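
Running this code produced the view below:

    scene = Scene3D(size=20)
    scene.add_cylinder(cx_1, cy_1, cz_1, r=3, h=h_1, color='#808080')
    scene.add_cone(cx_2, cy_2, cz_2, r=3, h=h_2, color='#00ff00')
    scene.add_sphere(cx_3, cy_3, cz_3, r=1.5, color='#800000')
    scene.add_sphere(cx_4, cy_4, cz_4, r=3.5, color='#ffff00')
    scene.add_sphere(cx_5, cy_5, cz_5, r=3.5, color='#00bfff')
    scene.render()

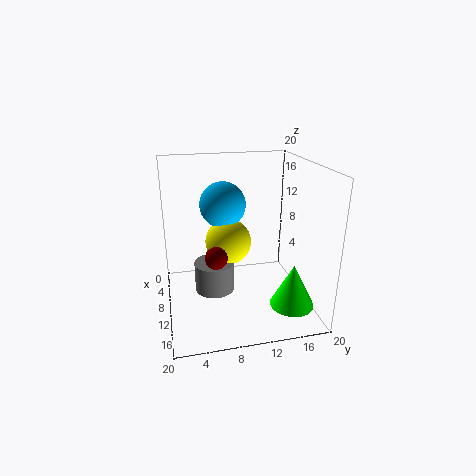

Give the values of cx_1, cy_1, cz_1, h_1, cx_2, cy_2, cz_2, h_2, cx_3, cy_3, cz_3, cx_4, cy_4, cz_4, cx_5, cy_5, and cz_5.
cx_1 = 7
cy_1 = 7
cz_1 = 0.5
h_1 = 4.5
cx_2 = 15
cy_2 = 16.5
cz_2 = 1.5
h_2 = 6
cx_3 = 12.5
cy_3 = 6.5
cz_3 = 8.5
cx_4 = 5.5
cy_4 = 9.5
cz_4 = 7.5
cx_5 = 4
cy_5 = 9
cz_5 = 13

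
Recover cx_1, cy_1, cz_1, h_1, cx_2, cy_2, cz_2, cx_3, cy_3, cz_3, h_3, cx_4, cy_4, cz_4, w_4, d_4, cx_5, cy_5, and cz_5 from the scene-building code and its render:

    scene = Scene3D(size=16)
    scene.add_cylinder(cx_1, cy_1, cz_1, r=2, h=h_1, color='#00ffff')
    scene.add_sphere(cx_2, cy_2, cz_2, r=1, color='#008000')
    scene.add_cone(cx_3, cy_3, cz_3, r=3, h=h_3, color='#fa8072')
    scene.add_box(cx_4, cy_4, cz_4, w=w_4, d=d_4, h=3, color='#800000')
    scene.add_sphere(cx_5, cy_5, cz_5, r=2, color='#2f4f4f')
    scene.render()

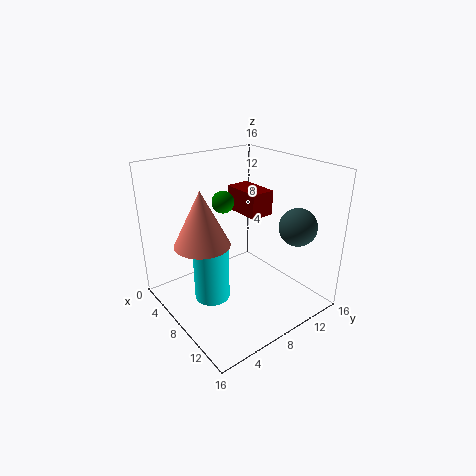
cx_1 = 7
cy_1 = 5
cz_1 = 1
h_1 = 7
cx_2 = 11
cy_2 = 4
cz_2 = 14
cx_3 = 7
cy_3 = 4
cz_3 = 8
h_3 = 6
cx_4 = 2
cy_4 = 11
cz_4 = 9
w_4 = 5
d_4 = 3
cx_5 = 13
cy_5 = 12
cz_5 = 10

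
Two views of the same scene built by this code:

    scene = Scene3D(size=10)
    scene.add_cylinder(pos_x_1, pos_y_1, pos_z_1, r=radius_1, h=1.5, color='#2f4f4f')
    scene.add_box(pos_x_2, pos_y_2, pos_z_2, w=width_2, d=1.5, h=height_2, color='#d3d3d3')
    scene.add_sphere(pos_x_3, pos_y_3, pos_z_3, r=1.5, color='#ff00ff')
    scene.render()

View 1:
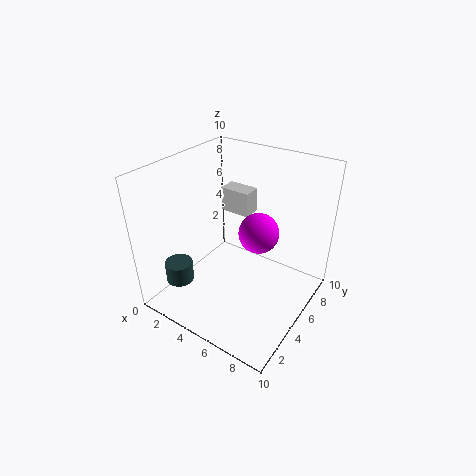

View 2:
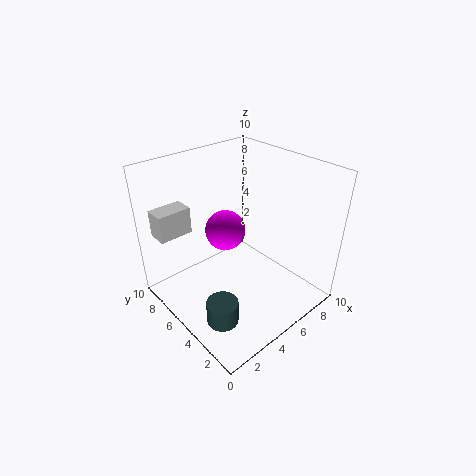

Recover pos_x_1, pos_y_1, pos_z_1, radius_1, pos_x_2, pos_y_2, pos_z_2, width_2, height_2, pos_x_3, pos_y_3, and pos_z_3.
pos_x_1 = 1.5, pos_y_1 = 2.5, pos_z_1 = 1.5, radius_1 = 1, pos_x_2 = 1, pos_y_2 = 8.5, pos_z_2 = 4.5, width_2 = 2.5, height_2 = 2, pos_x_3 = 5.5, pos_y_3 = 7, pos_z_3 = 4.5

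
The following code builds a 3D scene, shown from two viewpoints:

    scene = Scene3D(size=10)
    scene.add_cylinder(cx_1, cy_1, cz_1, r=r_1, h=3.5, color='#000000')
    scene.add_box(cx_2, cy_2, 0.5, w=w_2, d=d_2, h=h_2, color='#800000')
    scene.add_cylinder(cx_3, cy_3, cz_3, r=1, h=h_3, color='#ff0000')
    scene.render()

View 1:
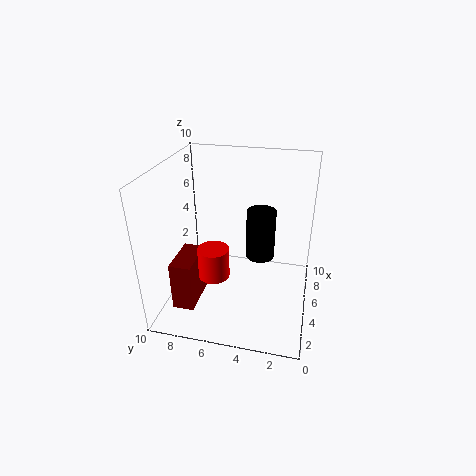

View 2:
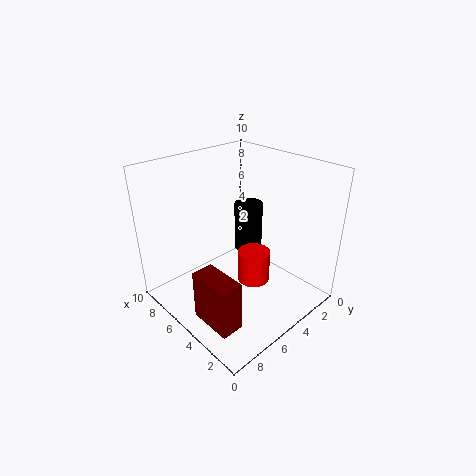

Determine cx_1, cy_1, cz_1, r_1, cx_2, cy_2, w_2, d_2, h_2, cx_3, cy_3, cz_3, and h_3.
cx_1 = 5.5, cy_1 = 3.5, cz_1 = 3.5, r_1 = 1, cx_2 = 2, cy_2 = 7.5, w_2 = 3, d_2 = 1.5, h_2 = 3.5, cx_3 = 2.5, cy_3 = 6, cz_3 = 3.5, h_3 = 2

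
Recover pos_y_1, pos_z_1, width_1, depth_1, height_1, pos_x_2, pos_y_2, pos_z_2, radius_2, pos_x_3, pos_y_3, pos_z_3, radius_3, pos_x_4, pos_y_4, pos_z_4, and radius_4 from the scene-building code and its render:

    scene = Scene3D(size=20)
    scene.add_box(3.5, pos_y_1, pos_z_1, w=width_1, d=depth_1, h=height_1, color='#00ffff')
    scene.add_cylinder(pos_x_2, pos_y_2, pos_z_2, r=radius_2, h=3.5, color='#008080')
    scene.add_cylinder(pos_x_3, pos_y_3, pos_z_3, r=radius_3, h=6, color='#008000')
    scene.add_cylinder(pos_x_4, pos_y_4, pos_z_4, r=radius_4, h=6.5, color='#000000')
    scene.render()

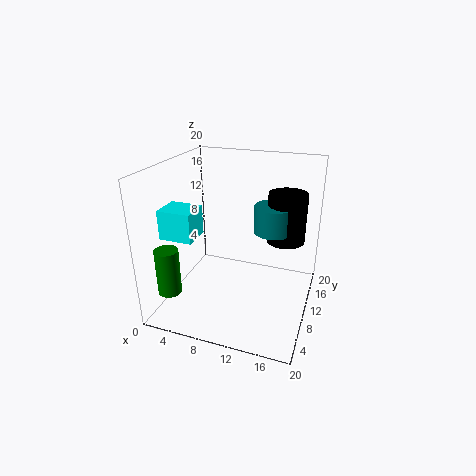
pos_y_1 = 1; pos_z_1 = 13; width_1 = 4; depth_1 = 3.5; height_1 = 3.5; pos_x_2 = 15; pos_y_2 = 9.5; pos_z_2 = 12; radius_2 = 2.5; pos_x_3 = 3.5; pos_y_3 = 2; pos_z_3 = 5; radius_3 = 1.5; pos_x_4 = 16.5; pos_y_4 = 10.5; pos_z_4 = 10.5; radius_4 = 2.5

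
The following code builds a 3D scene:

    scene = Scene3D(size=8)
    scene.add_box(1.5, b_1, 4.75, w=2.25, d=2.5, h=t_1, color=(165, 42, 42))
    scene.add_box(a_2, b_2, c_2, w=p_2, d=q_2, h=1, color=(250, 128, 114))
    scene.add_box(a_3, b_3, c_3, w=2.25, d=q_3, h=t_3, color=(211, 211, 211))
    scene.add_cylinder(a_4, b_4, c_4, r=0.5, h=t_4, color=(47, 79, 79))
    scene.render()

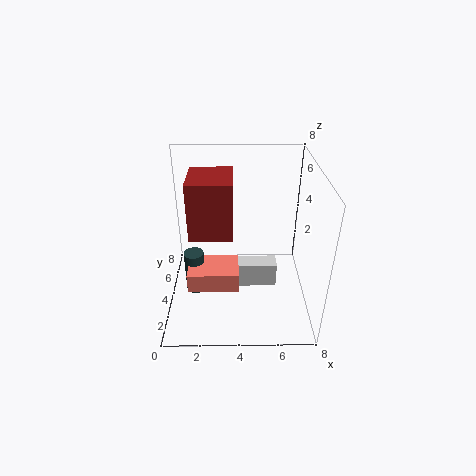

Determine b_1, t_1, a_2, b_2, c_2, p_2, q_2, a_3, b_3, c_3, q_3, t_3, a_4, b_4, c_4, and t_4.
b_1 = 2.5, t_1 = 3, a_2 = 1.5, b_2 = 1, c_2 = 2.75, p_2 = 2.5, q_2 = 1.75, a_3 = 4, b_3 = 3.75, c_3 = 0.75, q_3 = 1, t_3 = 1.5, a_4 = 1.75, b_4 = 2.25, c_4 = 2, t_4 = 2.25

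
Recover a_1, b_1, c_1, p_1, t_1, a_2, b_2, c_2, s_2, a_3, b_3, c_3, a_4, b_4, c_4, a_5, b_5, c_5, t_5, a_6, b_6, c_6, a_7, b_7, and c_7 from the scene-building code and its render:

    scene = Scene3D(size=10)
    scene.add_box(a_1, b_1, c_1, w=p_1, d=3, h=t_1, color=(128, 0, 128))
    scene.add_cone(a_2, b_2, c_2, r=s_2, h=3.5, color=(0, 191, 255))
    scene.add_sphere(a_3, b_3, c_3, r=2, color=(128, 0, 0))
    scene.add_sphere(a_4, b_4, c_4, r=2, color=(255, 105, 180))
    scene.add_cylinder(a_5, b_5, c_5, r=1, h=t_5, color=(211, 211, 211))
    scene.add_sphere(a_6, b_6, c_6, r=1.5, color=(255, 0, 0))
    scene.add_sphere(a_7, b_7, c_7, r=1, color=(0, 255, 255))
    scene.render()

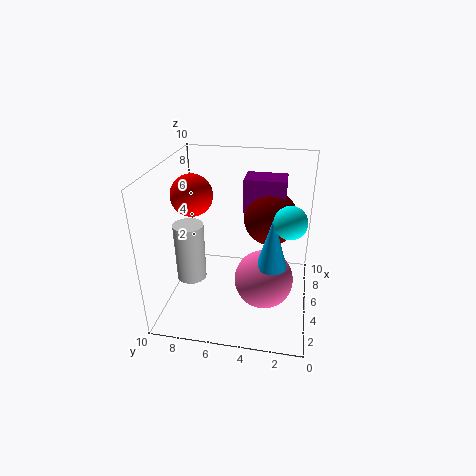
a_1 = 7
b_1 = 2
c_1 = 6
p_1 = 2
t_1 = 2.5
a_2 = 3.5
b_2 = 2.5
c_2 = 4
s_2 = 1
a_3 = 7.5
b_3 = 3
c_3 = 5.5
a_4 = 4
b_4 = 3
c_4 = 2.5
a_5 = 3.5
b_5 = 8
c_5 = 2.5
t_5 = 4
a_6 = 6
b_6 = 8.5
c_6 = 7.5
a_7 = 3
b_7 = 1.5
c_7 = 7.5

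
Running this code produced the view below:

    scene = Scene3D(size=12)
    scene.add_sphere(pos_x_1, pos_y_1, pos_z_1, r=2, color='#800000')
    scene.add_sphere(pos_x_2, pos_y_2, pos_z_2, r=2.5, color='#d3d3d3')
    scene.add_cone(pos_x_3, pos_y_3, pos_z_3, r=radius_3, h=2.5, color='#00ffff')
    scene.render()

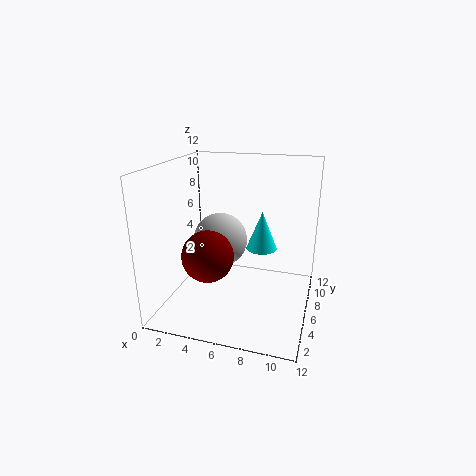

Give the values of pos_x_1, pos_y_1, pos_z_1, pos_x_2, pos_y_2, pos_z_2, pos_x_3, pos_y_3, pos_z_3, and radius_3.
pos_x_1 = 4.5
pos_y_1 = 3
pos_z_1 = 5.5
pos_x_2 = 3.5
pos_y_2 = 8.5
pos_z_2 = 4.5
pos_x_3 = 9
pos_y_3 = 1.5
pos_z_3 = 7.5
radius_3 = 1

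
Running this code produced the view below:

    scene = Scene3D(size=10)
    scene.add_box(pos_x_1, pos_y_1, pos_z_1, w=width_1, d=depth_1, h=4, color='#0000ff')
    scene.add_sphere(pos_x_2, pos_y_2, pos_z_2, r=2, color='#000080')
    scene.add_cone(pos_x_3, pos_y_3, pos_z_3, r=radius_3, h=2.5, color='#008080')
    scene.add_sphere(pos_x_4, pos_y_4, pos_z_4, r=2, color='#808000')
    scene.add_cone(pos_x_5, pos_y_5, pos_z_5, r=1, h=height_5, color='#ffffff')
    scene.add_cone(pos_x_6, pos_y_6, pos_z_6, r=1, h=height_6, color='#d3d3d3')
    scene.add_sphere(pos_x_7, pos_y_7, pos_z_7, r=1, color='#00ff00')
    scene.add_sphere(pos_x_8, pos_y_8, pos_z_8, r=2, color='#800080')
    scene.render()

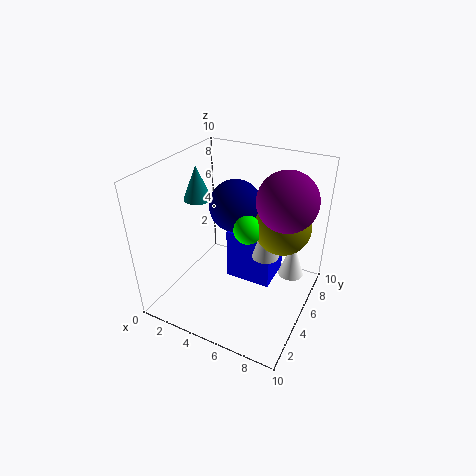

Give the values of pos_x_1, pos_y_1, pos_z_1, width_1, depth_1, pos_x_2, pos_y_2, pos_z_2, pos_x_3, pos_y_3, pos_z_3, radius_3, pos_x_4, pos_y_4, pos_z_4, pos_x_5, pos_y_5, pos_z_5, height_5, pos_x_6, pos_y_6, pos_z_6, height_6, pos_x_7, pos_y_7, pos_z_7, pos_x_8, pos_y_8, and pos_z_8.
pos_x_1 = 3.5
pos_y_1 = 6
pos_z_1 = 0.5
width_1 = 3.5
depth_1 = 3
pos_x_2 = 3.5
pos_y_2 = 7.5
pos_z_2 = 6
pos_x_3 = 1.5
pos_y_3 = 5.5
pos_z_3 = 7
radius_3 = 1
pos_x_4 = 7.5
pos_y_4 = 7
pos_z_4 = 5.5
pos_x_5 = 8
pos_y_5 = 8.5
pos_z_5 = 0.5
height_5 = 3
pos_x_6 = 6.5
pos_y_6 = 6.5
pos_z_6 = 3
height_6 = 4.5
pos_x_7 = 5.5
pos_y_7 = 5.5
pos_z_7 = 5.5
pos_x_8 = 8
pos_y_8 = 6
pos_z_8 = 8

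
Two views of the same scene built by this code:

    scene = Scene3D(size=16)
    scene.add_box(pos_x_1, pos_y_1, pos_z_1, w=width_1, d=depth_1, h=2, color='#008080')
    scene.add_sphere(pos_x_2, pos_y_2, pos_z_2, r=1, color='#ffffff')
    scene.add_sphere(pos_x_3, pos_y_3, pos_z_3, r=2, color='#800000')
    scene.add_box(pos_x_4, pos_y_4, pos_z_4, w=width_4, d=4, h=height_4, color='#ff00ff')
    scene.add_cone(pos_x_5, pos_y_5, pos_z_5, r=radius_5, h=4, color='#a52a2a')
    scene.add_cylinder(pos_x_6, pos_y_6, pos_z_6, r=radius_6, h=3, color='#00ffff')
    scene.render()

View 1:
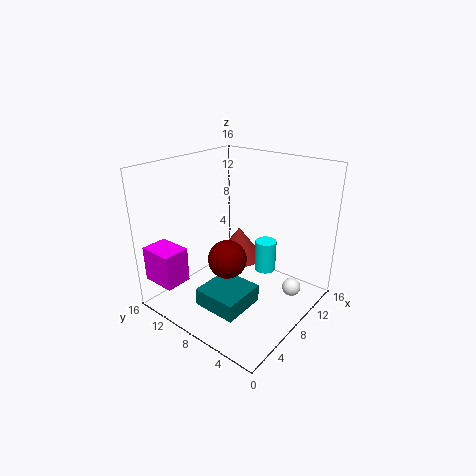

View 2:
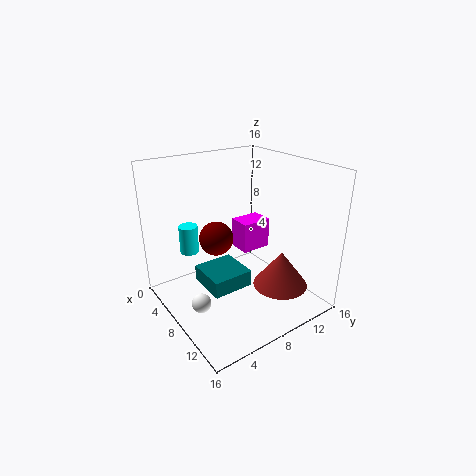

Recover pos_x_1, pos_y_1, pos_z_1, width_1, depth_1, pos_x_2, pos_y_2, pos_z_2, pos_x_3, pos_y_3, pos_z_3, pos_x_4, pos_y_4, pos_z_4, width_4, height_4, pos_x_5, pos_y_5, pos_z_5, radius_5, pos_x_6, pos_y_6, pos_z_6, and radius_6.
pos_x_1 = 3
pos_y_1 = 5
pos_z_1 = 1
width_1 = 5
depth_1 = 5
pos_x_2 = 10
pos_y_2 = 2
pos_z_2 = 3
pos_x_3 = 5
pos_y_3 = 7
pos_z_3 = 7
pos_x_4 = 1
pos_y_4 = 12
pos_z_4 = 3
width_4 = 3
height_4 = 4
pos_x_5 = 12
pos_y_5 = 11
pos_z_5 = 3
radius_5 = 3
pos_x_6 = 6
pos_y_6 = 3
pos_z_6 = 7
radius_6 = 1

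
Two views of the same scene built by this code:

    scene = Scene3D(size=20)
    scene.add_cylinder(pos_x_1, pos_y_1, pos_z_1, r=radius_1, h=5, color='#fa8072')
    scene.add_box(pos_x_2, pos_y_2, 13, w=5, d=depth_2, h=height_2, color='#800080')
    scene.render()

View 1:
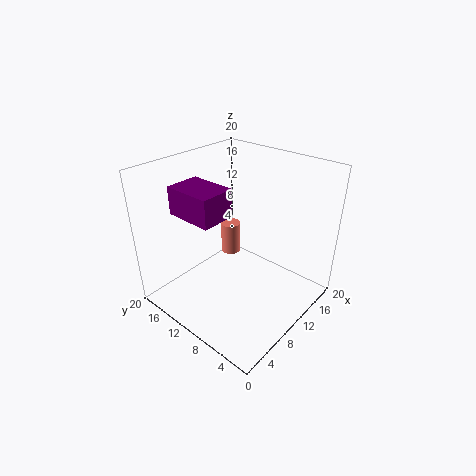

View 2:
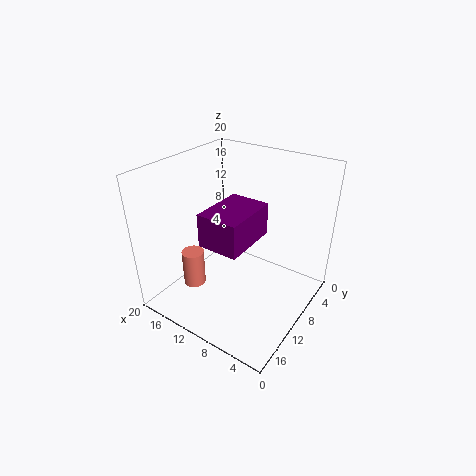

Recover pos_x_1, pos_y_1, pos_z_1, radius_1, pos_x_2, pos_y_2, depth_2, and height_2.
pos_x_1 = 14; pos_y_1 = 15; pos_z_1 = 4; radius_1 = 1.5; pos_x_2 = 5; pos_y_2 = 11; depth_2 = 7; height_2 = 4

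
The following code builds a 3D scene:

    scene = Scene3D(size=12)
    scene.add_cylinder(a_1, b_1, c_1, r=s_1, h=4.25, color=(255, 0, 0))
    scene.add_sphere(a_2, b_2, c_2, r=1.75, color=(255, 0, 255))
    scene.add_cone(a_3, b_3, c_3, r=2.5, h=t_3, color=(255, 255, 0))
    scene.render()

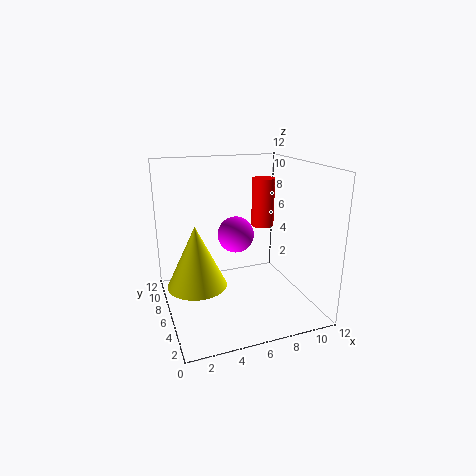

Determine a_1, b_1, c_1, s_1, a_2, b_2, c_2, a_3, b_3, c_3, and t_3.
a_1 = 9, b_1 = 7.75, c_1 = 6.25, s_1 = 1, a_2 = 7.25, b_2 = 10, c_2 = 4.75, a_3 = 2.5, b_3 = 6.5, c_3 = 2, t_3 = 5.25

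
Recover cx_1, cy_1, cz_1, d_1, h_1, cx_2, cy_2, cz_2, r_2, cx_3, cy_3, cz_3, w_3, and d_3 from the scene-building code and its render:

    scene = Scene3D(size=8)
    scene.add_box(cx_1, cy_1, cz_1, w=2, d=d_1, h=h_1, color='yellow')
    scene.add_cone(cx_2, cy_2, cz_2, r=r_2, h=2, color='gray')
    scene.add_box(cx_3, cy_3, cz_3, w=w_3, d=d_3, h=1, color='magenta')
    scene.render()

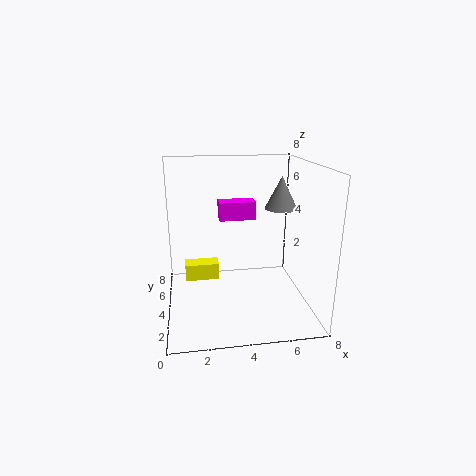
cx_1 = 1, cy_1 = 5, cz_1 = 1, d_1 = 1, h_1 = 1, cx_2 = 7, cy_2 = 6, cz_2 = 5, r_2 = 1, cx_3 = 3, cy_3 = 4, cz_3 = 5, w_3 = 2, d_3 = 1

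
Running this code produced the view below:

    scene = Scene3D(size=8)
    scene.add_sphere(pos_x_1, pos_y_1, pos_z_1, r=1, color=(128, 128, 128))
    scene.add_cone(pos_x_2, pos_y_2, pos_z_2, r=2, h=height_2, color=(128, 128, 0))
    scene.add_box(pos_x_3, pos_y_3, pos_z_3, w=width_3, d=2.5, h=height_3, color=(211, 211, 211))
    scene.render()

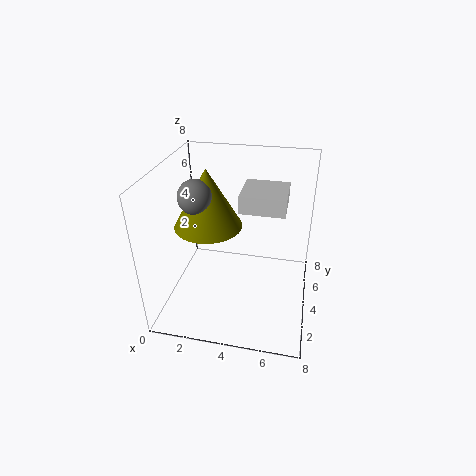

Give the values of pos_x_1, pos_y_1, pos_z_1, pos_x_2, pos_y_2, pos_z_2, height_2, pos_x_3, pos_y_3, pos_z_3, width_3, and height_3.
pos_x_1 = 1.5, pos_y_1 = 4.5, pos_z_1 = 6, pos_x_2 = 2, pos_y_2 = 5, pos_z_2 = 4, height_2 = 3.5, pos_x_3 = 4, pos_y_3 = 4, pos_z_3 = 5.5, width_3 = 2.5, height_3 = 1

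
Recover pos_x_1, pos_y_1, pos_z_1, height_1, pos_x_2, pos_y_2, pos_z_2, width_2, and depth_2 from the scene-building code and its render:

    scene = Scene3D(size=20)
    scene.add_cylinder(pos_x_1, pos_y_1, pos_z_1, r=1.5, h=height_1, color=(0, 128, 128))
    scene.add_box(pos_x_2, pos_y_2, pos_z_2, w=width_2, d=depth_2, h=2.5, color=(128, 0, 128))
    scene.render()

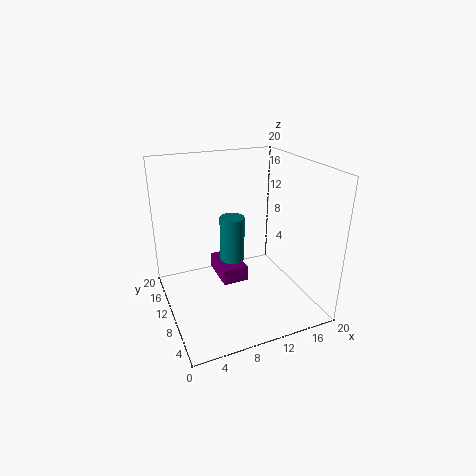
pos_x_1 = 7.5, pos_y_1 = 6, pos_z_1 = 9.5, height_1 = 5.5, pos_x_2 = 9, pos_y_2 = 13, pos_z_2 = 0.5, width_2 = 4, depth_2 = 6.5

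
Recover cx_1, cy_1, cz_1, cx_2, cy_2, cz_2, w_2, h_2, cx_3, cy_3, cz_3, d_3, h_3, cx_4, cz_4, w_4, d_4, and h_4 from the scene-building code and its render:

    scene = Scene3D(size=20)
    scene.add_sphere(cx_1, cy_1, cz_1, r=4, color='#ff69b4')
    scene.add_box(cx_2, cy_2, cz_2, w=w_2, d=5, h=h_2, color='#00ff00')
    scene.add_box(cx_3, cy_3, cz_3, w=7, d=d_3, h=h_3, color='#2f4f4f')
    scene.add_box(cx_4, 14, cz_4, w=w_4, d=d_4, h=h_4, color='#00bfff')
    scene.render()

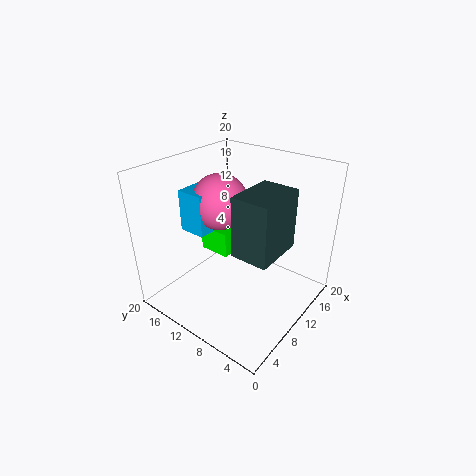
cx_1 = 11, cy_1 = 14, cz_1 = 14, cx_2 = 12, cy_2 = 14, cz_2 = 4, w_2 = 4, h_2 = 4, cx_3 = 6, cy_3 = 3, cz_3 = 10, d_3 = 5, h_3 = 8, cx_4 = 7, cz_4 = 10, w_4 = 4, d_4 = 4, h_4 = 6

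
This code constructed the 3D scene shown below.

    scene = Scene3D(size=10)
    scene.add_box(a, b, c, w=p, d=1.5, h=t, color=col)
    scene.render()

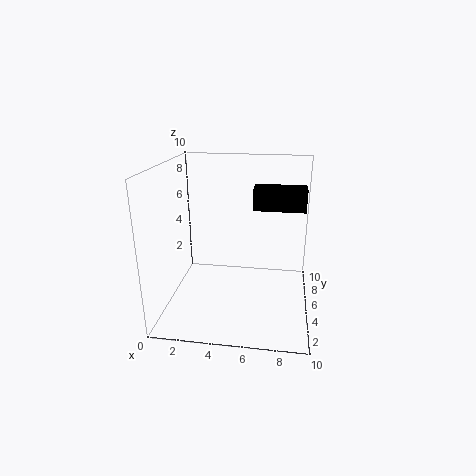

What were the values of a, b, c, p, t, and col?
a = 6
b = 5
c = 7
p = 3.5
t = 1.5
col = 'black'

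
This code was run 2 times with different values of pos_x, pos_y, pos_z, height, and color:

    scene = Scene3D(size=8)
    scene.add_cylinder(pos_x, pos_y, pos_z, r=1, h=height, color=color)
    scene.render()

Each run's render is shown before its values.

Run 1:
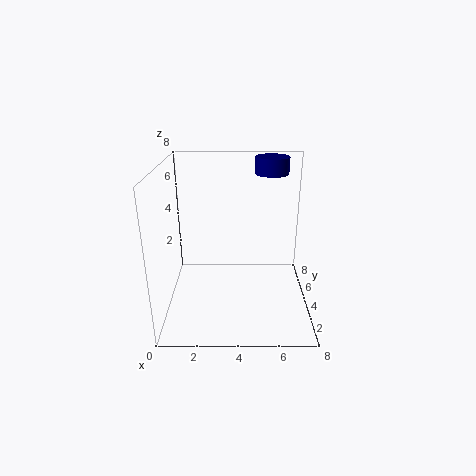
pos_x = 6
pos_y = 6.5
pos_z = 7
height = 1
color = 'navy'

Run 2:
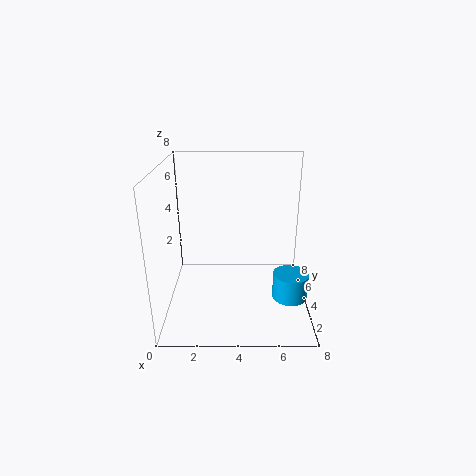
pos_x = 7
pos_y = 3.5
pos_z = 0.5
height = 1.5
color = 'deepskyblue'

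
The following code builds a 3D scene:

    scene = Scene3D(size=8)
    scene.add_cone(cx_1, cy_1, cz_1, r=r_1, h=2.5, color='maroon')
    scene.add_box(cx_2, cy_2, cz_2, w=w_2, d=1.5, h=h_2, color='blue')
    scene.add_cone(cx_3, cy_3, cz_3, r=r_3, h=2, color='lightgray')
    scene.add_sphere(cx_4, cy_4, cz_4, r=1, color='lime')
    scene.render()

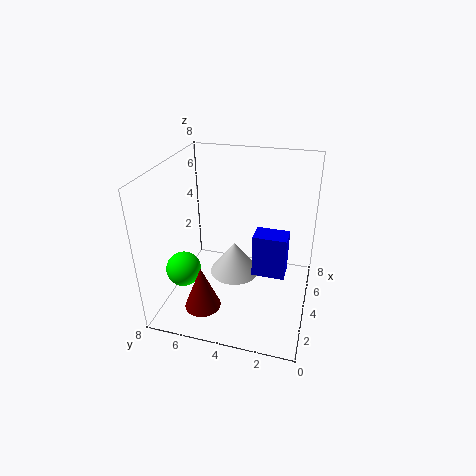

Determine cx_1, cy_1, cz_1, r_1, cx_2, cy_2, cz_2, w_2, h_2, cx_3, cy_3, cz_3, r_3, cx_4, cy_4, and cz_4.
cx_1 = 2
cy_1 = 5.5
cz_1 = 0.5
r_1 = 1
cx_2 = 1
cy_2 = 1
cz_2 = 4
w_2 = 1
h_2 = 2
cx_3 = 5
cy_3 = 4.5
cz_3 = 1
r_3 = 1.5
cx_4 = 3
cy_4 = 7
cz_4 = 2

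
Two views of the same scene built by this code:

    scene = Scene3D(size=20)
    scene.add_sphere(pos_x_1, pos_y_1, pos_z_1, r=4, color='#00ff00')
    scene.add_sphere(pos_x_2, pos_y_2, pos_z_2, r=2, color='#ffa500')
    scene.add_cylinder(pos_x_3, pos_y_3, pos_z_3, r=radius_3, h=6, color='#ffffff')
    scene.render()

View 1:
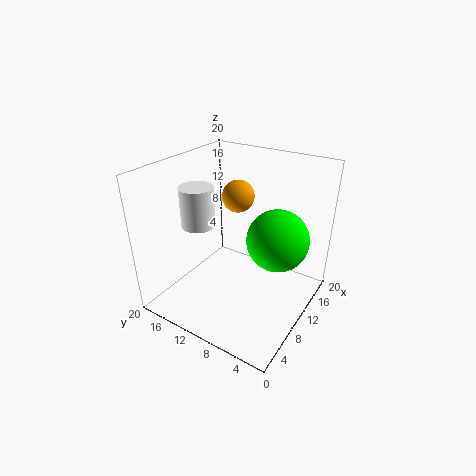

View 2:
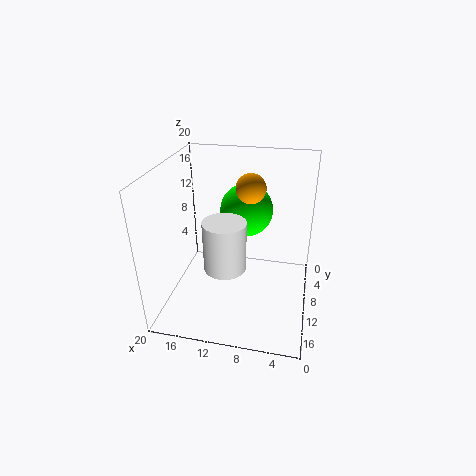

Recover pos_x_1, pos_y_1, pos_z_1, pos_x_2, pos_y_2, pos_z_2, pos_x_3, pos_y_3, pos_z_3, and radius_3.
pos_x_1 = 10; pos_y_1 = 4; pos_z_1 = 11.5; pos_x_2 = 8.5; pos_y_2 = 9; pos_z_2 = 17; pos_x_3 = 10; pos_y_3 = 17; pos_z_3 = 10; radius_3 = 2.5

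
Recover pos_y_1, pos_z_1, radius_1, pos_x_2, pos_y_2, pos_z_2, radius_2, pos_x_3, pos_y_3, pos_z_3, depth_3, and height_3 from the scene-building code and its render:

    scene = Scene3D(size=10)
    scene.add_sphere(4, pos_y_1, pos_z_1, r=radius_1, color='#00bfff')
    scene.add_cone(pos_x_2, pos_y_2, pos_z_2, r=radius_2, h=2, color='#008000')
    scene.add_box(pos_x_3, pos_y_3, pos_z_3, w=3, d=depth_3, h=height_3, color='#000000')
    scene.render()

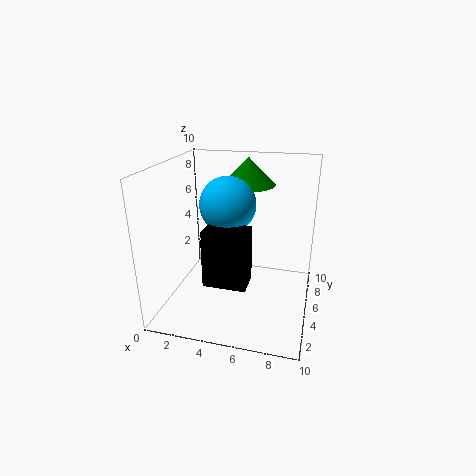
pos_y_1 = 6
pos_z_1 = 7
radius_1 = 2
pos_x_2 = 5
pos_y_2 = 8
pos_z_2 = 8
radius_2 = 2
pos_x_3 = 3
pos_y_3 = 3
pos_z_3 = 2
depth_3 = 2
height_3 = 4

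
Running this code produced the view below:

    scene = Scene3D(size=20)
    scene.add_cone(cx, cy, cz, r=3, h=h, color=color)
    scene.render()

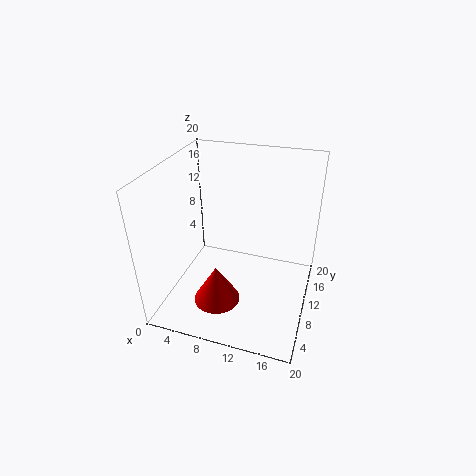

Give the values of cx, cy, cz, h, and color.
cx = 9; cy = 4; cz = 4; h = 5; color = 'red'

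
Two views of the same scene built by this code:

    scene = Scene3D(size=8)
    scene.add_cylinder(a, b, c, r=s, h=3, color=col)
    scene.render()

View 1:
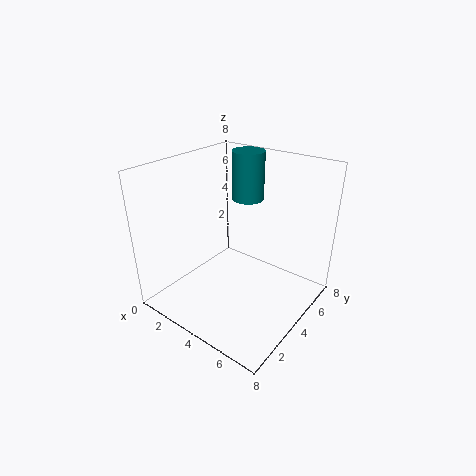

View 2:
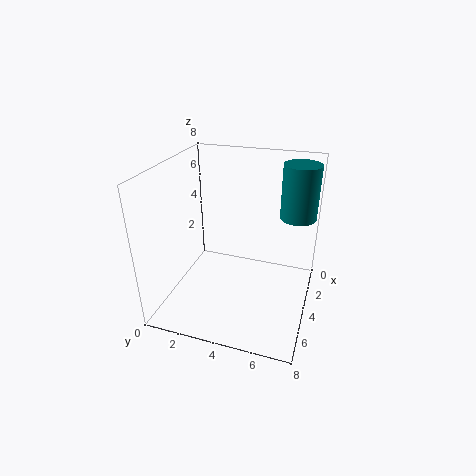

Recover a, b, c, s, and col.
a = 2.5, b = 7, c = 5, s = 1, col = 'teal'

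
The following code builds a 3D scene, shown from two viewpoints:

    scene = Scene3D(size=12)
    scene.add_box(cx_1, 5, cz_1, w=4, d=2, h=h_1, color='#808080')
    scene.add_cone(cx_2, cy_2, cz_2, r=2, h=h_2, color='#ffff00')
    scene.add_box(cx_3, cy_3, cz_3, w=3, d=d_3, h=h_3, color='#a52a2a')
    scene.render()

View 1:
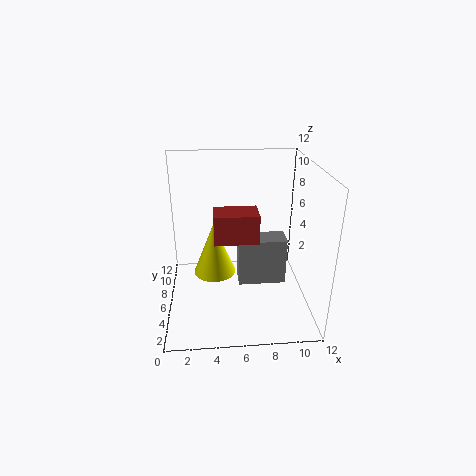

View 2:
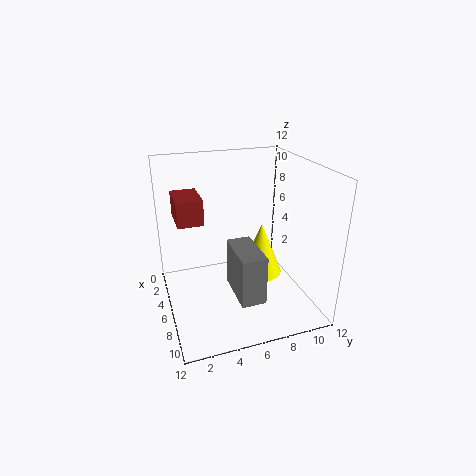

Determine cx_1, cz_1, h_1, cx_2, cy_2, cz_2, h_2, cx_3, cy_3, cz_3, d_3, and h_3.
cx_1 = 6; cz_1 = 2; h_1 = 4; cx_2 = 4; cy_2 = 9; cz_2 = 1; h_2 = 5; cx_3 = 4; cy_3 = 1; cz_3 = 8; d_3 = 2; h_3 = 2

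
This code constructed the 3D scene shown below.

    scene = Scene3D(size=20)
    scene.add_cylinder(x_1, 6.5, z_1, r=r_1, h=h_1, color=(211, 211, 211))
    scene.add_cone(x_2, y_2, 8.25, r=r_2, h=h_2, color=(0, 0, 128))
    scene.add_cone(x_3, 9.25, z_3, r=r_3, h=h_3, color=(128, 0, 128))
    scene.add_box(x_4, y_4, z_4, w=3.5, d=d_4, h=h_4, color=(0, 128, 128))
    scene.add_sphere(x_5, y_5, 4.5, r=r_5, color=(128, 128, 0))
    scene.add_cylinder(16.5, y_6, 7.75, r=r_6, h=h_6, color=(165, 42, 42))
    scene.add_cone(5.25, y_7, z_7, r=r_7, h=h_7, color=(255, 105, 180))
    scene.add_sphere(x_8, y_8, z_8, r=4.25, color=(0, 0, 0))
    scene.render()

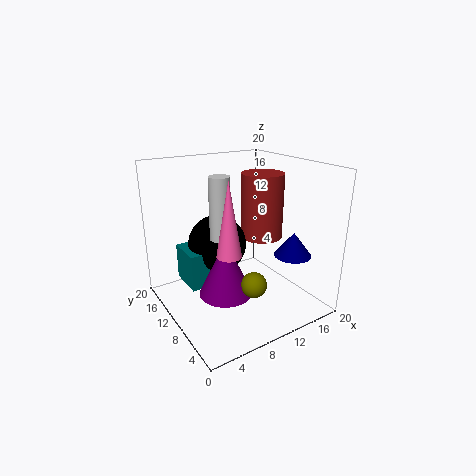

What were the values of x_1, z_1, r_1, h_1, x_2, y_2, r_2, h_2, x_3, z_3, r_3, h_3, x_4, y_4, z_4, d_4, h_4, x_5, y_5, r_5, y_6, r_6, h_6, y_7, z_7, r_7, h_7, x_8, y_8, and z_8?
x_1 = 5.25; z_1 = 12.25; r_1 = 1.25; h_1 = 7.5; x_2 = 15.25; y_2 = 4.5; r_2 = 2.5; h_2 = 3.25; x_3 = 7.5; z_3 = 2.5; r_3 = 3.75; h_3 = 7.75; x_4 = 3.5; y_4 = 11.5; z_4 = 2.75; d_4 = 5.25; h_4 = 5.25; x_5 = 10; y_5 = 6; r_5 = 1.75; y_6 = 13.25; r_6 = 3.25; h_6 = 10; y_7 = 4.5; z_7 = 10.75; r_7 = 1.5; h_7 = 9; x_8 = 8.75; y_8 = 13.75; z_8 = 8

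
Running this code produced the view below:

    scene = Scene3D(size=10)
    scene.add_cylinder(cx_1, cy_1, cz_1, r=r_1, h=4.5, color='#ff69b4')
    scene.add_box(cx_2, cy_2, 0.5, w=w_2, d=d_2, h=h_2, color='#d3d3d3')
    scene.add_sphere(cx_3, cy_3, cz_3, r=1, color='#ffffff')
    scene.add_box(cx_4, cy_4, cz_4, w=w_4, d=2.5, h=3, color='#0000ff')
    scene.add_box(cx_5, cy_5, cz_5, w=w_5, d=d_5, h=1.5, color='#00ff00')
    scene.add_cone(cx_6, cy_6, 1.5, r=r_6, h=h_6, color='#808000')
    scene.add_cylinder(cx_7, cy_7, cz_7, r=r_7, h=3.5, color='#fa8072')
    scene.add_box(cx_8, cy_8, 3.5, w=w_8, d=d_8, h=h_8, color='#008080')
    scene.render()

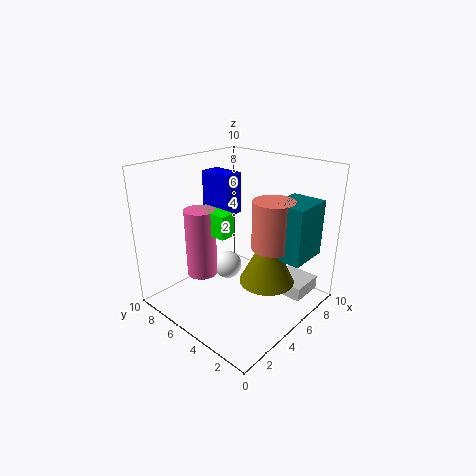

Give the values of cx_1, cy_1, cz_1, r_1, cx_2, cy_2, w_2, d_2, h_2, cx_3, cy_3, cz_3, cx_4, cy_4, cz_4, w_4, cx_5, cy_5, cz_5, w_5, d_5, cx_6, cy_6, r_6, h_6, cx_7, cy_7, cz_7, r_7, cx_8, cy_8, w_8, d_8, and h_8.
cx_1 = 2.5, cy_1 = 6, cz_1 = 3, r_1 = 1, cx_2 = 7, cy_2 = 1, w_2 = 2.5, d_2 = 2.5, h_2 = 1, cx_3 = 5, cy_3 = 6, cz_3 = 2.5, cx_4 = 5.5, cy_4 = 6.5, cz_4 = 6, w_4 = 1.5, cx_5 = 2.5, cy_5 = 4, cz_5 = 6, w_5 = 1, d_5 = 2.5, cx_6 = 6.5, cy_6 = 3.5, r_6 = 2, h_6 = 4, cx_7 = 7, cy_7 = 3.5, cz_7 = 4, r_7 = 1.5, cx_8 = 6.5, cy_8 = 1, w_8 = 3, d_8 = 2.5, h_8 = 4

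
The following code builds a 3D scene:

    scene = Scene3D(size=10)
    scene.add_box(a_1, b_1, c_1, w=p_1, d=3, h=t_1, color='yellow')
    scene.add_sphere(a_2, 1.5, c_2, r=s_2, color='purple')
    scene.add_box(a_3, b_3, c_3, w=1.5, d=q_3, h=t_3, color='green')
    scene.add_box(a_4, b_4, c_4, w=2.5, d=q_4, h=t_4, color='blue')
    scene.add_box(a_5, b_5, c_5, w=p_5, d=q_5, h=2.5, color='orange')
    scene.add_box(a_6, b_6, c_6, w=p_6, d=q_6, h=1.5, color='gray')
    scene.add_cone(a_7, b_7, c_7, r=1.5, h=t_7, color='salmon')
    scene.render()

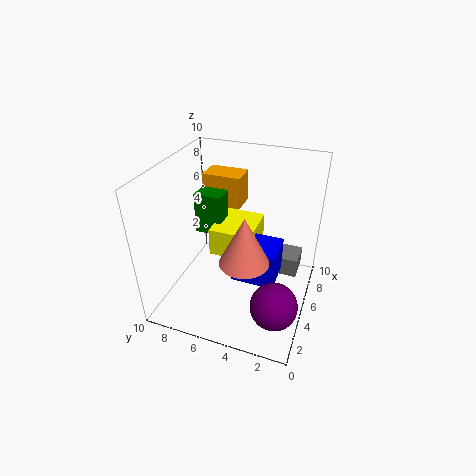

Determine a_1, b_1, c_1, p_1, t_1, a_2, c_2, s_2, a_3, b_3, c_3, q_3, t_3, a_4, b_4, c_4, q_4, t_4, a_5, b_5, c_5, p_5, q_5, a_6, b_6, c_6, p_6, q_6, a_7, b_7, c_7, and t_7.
a_1 = 4.5
b_1 = 4
c_1 = 3.5
p_1 = 3.5
t_1 = 2
a_2 = 2
c_2 = 2.5
s_2 = 1.5
a_3 = 5.5
b_3 = 6.5
c_3 = 4.5
q_3 = 2
t_3 = 3
a_4 = 3.5
b_4 = 2
c_4 = 2.5
q_4 = 3
t_4 = 2.5
a_5 = 8
b_5 = 6
c_5 = 5.5
p_5 = 2
q_5 = 3
a_6 = 7
b_6 = 1
c_6 = 1
p_6 = 2
q_6 = 2.5
a_7 = 2
b_7 = 3.5
c_7 = 5.5
t_7 = 3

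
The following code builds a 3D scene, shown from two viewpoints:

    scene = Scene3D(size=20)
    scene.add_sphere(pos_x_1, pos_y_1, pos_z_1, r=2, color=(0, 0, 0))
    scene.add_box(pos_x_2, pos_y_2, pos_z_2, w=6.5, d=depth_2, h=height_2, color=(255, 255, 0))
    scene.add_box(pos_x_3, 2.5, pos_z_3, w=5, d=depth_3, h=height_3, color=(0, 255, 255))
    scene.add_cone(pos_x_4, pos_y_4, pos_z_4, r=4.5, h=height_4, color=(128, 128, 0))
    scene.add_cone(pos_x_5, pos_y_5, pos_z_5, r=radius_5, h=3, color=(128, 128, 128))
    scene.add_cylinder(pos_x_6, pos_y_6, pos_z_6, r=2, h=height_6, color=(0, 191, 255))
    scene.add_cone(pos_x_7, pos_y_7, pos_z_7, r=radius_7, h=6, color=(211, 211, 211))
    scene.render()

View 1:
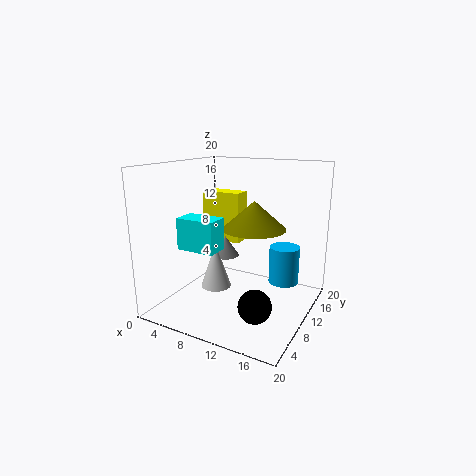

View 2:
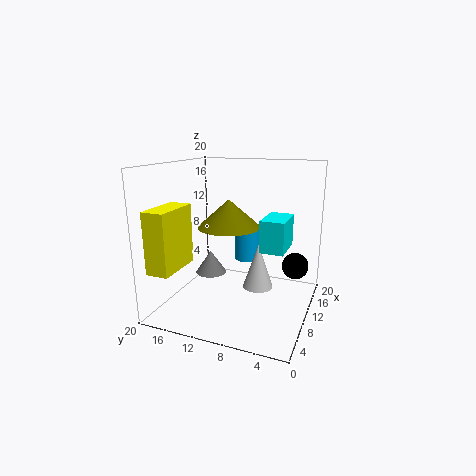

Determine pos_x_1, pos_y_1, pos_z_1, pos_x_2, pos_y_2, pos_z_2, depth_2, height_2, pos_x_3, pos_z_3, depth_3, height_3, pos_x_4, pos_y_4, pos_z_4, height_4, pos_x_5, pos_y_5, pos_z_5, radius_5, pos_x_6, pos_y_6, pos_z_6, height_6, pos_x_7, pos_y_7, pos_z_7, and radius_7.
pos_x_1 = 16, pos_y_1 = 3, pos_z_1 = 4.5, pos_x_2 = 0.5, pos_y_2 = 15.5, pos_z_2 = 7, depth_2 = 3, height_2 = 8, pos_x_3 = 5.5, pos_z_3 = 10, depth_3 = 3, height_3 = 4, pos_x_4 = 11.5, pos_y_4 = 12, pos_z_4 = 11, height_4 = 4, pos_x_5 = 6.5, pos_y_5 = 12.5, pos_z_5 = 6, radius_5 = 2, pos_x_6 = 16.5, pos_y_6 = 11, pos_z_6 = 4.5, height_6 = 5, pos_x_7 = 8.5, pos_y_7 = 6.5, pos_z_7 = 4, radius_7 = 2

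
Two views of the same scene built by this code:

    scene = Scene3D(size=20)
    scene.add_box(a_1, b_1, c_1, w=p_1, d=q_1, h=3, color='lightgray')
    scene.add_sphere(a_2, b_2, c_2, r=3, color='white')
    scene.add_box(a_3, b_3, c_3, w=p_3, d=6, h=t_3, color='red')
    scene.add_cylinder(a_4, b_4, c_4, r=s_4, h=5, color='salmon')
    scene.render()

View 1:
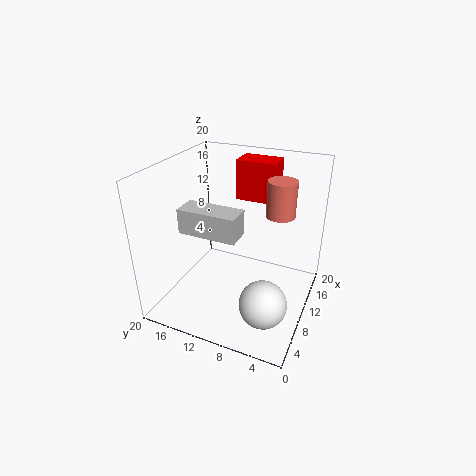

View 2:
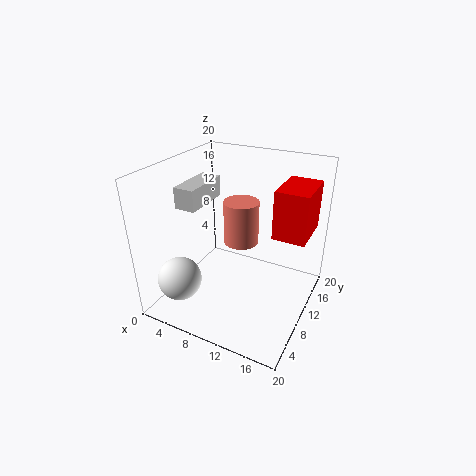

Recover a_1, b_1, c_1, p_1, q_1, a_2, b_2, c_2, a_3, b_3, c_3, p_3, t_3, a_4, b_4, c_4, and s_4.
a_1 = 2, b_1 = 7, c_1 = 14, p_1 = 3, q_1 = 7, a_2 = 4, b_2 = 4, c_2 = 5, a_3 = 16, b_3 = 7, c_3 = 13, p_3 = 4, t_3 = 6, a_4 = 13, b_4 = 5, c_4 = 13, s_4 = 2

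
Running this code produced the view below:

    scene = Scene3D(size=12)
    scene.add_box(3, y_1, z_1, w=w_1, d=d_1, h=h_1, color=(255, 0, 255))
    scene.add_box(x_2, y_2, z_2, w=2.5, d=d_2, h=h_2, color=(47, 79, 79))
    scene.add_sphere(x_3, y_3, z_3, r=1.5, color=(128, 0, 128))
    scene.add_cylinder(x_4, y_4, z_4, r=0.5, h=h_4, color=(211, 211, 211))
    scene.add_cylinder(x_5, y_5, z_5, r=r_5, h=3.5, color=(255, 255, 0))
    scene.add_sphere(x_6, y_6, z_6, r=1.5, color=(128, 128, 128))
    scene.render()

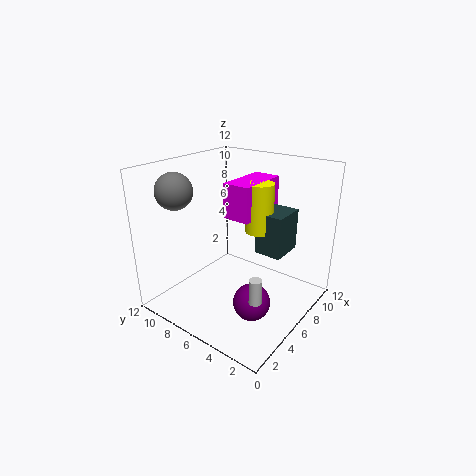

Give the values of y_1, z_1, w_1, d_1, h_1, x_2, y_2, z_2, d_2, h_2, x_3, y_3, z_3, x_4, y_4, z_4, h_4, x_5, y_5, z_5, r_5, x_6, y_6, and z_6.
y_1 = 3, z_1 = 9, w_1 = 4, d_1 = 2, h_1 = 2.5, x_2 = 4, y_2 = 1, z_2 = 6.5, d_2 = 2, h_2 = 3, x_3 = 4.5, y_3 = 3.5, z_3 = 1.5, x_4 = 3.5, y_4 = 2.5, z_4 = 2.5, h_4 = 2, x_5 = 4.5, y_5 = 3, z_5 = 8, r_5 = 1, x_6 = 3, y_6 = 10, z_6 = 10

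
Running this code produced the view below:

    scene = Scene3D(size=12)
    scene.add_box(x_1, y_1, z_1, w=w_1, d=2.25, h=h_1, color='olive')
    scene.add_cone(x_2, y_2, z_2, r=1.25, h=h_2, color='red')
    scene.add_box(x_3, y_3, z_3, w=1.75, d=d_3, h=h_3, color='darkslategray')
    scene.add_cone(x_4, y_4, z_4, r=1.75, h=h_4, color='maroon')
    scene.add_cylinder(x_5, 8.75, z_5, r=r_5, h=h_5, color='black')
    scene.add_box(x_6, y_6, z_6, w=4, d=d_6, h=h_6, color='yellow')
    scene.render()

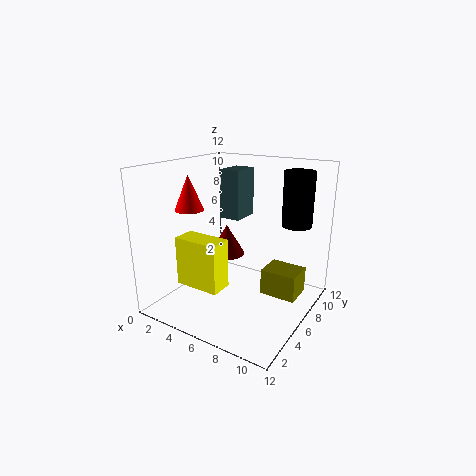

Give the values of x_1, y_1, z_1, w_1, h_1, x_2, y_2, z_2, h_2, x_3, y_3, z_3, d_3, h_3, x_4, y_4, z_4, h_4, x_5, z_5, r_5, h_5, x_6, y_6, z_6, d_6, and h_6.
x_1 = 9
y_1 = 4.5
z_1 = 2.5
w_1 = 2.75
h_1 = 2
x_2 = 1.75
y_2 = 5
z_2 = 8
h_2 = 3
x_3 = 4.25
y_3 = 6
z_3 = 7.5
d_3 = 2.5
h_3 = 4
x_4 = 2.5
y_4 = 9.5
z_4 = 2.5
h_4 = 3
x_5 = 10
z_5 = 7
r_5 = 1.25
h_5 = 4.5
x_6 = 1.5
y_6 = 3.25
z_6 = 1.75
d_6 = 2
h_6 = 4.25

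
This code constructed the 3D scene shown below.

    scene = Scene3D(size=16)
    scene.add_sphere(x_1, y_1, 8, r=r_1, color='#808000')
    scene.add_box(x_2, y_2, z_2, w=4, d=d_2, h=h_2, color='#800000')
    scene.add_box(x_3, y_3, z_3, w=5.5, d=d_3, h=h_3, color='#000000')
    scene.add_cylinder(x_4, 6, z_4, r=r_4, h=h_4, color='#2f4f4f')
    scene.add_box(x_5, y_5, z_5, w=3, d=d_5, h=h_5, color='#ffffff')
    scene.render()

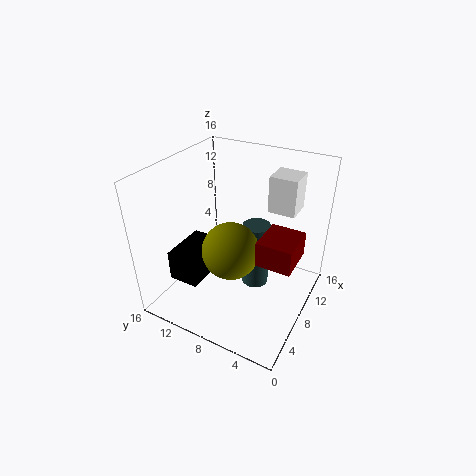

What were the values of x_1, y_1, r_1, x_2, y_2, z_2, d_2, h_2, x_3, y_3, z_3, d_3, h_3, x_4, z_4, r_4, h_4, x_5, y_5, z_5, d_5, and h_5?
x_1 = 5.5; y_1 = 7.5; r_1 = 3; x_2 = 4; y_2 = 0.5; z_2 = 8.5; d_2 = 3.5; h_2 = 2.5; x_3 = 3.5; y_3 = 11; z_3 = 3; d_3 = 3.5; h_3 = 3.5; x_4 = 8.5; z_4 = 2.5; r_4 = 1.5; h_4 = 7.5; x_5 = 10; y_5 = 2.5; z_5 = 11; d_5 = 3; h_5 = 4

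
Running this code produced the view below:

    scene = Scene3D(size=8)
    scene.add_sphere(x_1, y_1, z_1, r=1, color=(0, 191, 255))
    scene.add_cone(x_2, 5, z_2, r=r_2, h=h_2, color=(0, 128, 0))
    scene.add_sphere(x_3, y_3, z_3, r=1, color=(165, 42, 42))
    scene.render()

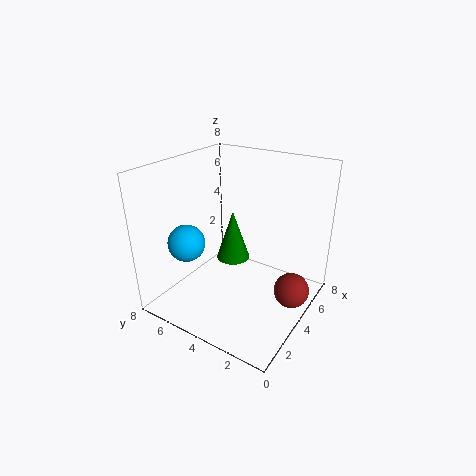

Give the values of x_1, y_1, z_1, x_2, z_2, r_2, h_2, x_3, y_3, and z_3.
x_1 = 2
y_1 = 6
z_1 = 4
x_2 = 5
z_2 = 2
r_2 = 1
h_2 = 3
x_3 = 5
y_3 = 1
z_3 = 1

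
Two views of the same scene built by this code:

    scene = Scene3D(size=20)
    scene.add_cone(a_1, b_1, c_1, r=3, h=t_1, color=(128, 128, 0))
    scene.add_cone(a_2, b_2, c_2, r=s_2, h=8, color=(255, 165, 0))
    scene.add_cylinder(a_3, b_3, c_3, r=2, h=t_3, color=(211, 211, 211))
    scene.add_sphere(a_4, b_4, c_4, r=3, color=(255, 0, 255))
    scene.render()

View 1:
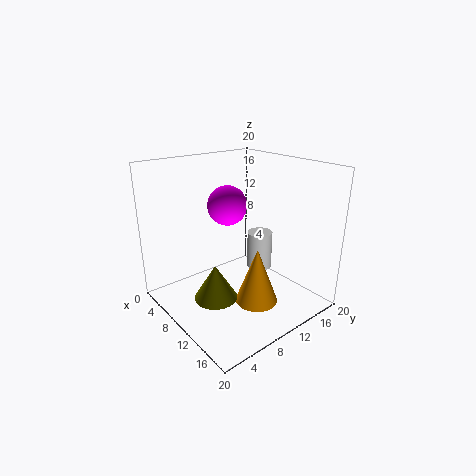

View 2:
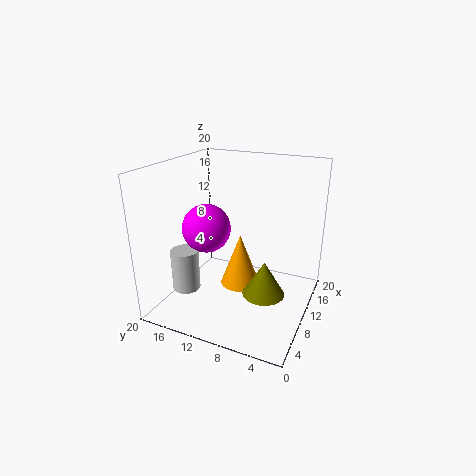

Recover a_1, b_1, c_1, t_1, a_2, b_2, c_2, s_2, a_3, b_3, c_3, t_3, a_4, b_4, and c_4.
a_1 = 10
b_1 = 6
c_1 = 2
t_1 = 5
a_2 = 13
b_2 = 11
c_2 = 1
s_2 = 3
a_3 = 7
b_3 = 17
c_3 = 2
t_3 = 6
a_4 = 5
b_4 = 12
c_4 = 13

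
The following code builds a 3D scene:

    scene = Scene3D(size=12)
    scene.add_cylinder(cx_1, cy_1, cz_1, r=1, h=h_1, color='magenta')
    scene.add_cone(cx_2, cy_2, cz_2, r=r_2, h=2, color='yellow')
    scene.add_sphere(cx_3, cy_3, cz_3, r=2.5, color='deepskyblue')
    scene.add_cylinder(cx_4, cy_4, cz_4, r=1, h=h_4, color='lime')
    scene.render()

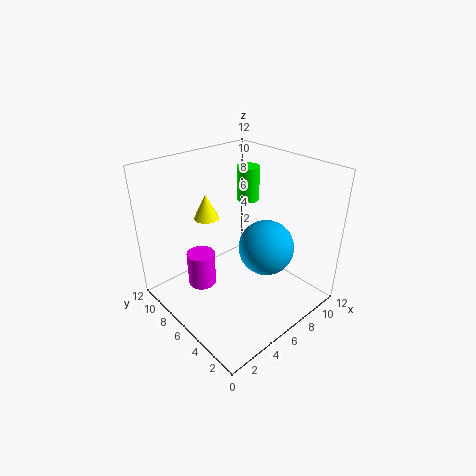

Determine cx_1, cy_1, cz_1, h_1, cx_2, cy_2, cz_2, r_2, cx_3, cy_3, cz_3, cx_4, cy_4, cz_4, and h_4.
cx_1 = 1.5, cy_1 = 5, cz_1 = 4.5, h_1 = 2.5, cx_2 = 4, cy_2 = 7.5, cz_2 = 8, r_2 = 1, cx_3 = 9, cy_3 = 5.5, cz_3 = 4, cx_4 = 9, cy_4 = 8, cz_4 = 8, h_4 = 3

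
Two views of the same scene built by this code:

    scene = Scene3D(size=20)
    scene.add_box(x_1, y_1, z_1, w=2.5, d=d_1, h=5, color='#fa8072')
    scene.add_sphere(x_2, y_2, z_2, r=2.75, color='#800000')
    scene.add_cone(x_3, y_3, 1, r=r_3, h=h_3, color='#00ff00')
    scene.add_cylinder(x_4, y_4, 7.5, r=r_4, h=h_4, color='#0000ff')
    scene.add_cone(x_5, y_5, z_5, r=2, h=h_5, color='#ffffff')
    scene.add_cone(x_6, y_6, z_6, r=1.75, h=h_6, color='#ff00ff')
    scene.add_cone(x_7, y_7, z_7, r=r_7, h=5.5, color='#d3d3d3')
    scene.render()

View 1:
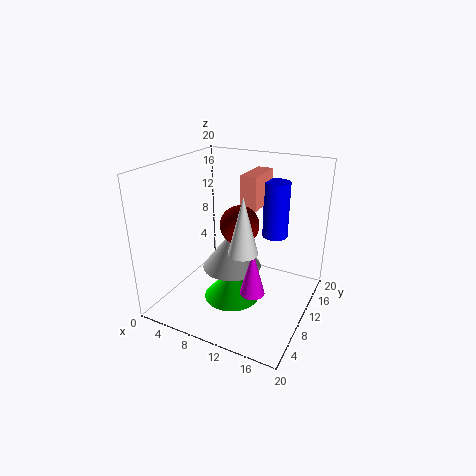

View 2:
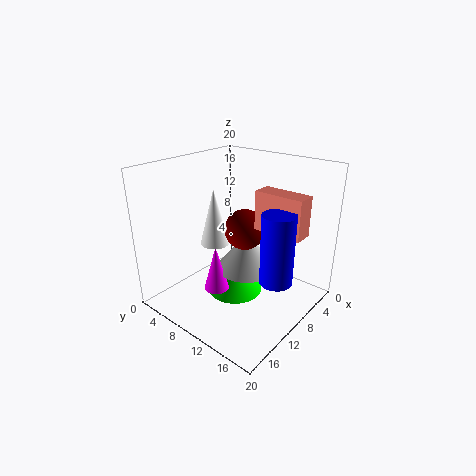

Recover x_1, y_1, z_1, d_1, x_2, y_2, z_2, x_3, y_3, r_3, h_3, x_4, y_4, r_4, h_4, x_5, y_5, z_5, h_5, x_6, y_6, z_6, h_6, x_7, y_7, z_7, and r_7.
x_1 = 8.5, y_1 = 13.5, z_1 = 12.75, d_1 = 6.25, x_2 = 9.75, y_2 = 11, z_2 = 11.5, x_3 = 9.5, y_3 = 9, r_3 = 4, h_3 = 4.25, x_4 = 12.5, y_4 = 18, r_4 = 2, h_4 = 8.75, x_5 = 12, y_5 = 7.5, z_5 = 9.25, h_5 = 7.75, x_6 = 13, y_6 = 8.5, z_6 = 2.75, h_6 = 6.5, x_7 = 8.75, y_7 = 10.5, z_7 = 5, r_7 = 4.25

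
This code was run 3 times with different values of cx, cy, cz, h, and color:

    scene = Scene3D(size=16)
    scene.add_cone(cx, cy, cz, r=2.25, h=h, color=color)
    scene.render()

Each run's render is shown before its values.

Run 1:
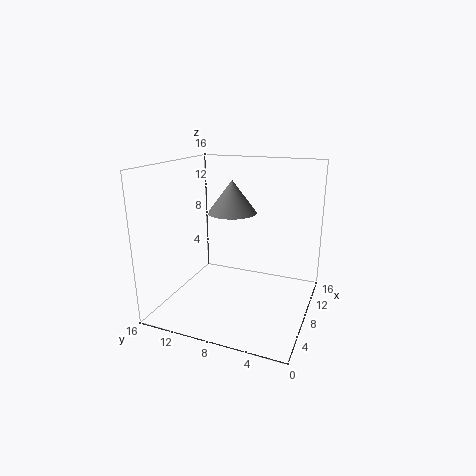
cx = 3.5
cy = 6.75
cz = 12.25
h = 3
color = 'gray'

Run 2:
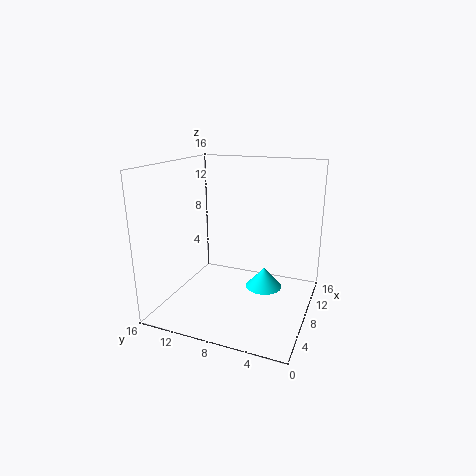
cx = 11.75
cy = 6
cz = 0.5
h = 2.5
color = 'cyan'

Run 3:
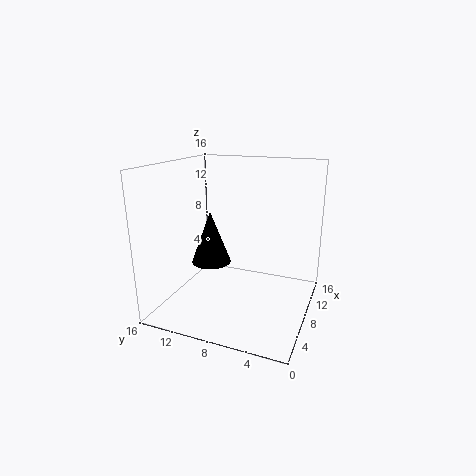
cx = 7.75
cy = 11.25
cz = 4.75
h = 6
color = 'black'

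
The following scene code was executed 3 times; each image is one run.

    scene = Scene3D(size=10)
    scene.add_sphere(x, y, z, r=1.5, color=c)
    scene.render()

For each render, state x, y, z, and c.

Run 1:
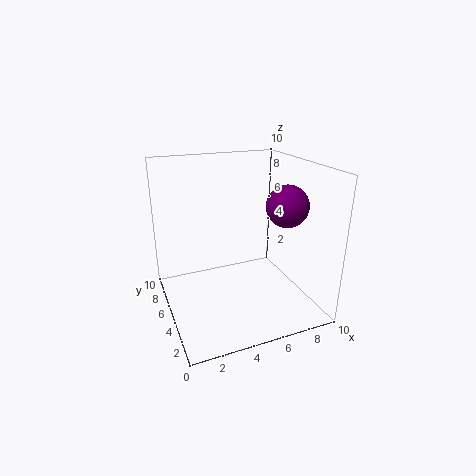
x = 8.5; y = 4.5; z = 7; c = 'purple'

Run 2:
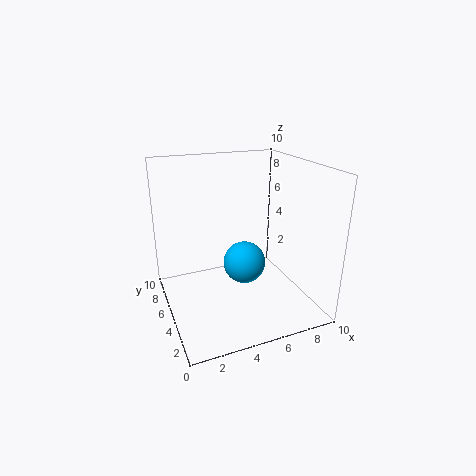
x = 5.5; y = 5; z = 3; c = 'deepskyblue'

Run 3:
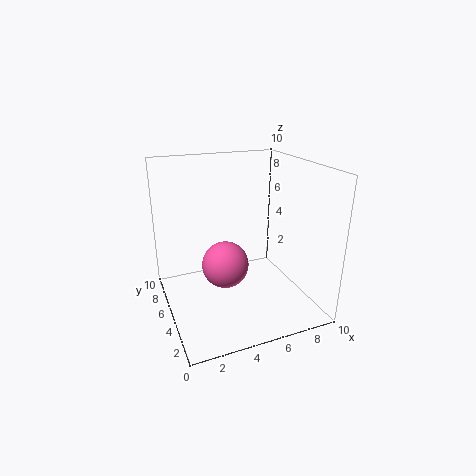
x = 3.5; y = 3.5; z = 4; c = 'hotpink'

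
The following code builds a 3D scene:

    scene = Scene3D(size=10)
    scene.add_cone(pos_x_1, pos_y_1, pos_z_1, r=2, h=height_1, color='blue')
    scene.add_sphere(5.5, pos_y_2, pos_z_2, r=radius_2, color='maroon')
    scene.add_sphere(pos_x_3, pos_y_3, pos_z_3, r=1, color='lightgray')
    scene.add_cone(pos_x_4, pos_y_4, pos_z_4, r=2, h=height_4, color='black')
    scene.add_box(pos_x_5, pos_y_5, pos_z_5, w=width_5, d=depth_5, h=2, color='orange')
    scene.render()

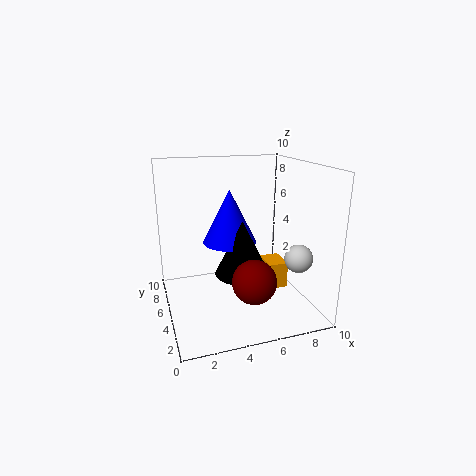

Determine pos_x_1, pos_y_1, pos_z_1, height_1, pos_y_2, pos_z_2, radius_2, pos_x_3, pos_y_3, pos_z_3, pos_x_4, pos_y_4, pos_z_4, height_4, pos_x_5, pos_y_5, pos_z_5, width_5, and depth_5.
pos_x_1 = 5
pos_y_1 = 7
pos_z_1 = 4
height_1 = 4
pos_y_2 = 3
pos_z_2 = 2.5
radius_2 = 1.5
pos_x_3 = 9
pos_y_3 = 3.5
pos_z_3 = 3.5
pos_x_4 = 5.5
pos_y_4 = 5.5
pos_z_4 = 2
height_4 = 4
pos_x_5 = 7.5
pos_y_5 = 5
pos_z_5 = 0.5
width_5 = 1.5
depth_5 = 2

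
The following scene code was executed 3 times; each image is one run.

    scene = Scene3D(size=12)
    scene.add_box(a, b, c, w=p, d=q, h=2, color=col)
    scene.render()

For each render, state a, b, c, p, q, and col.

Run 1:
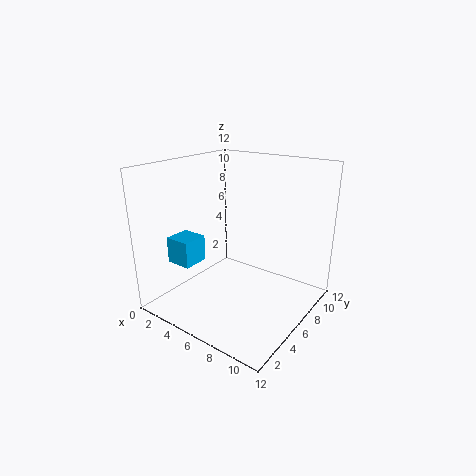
a = 3, b = 1, c = 5, p = 2, q = 2, col = 'deepskyblue'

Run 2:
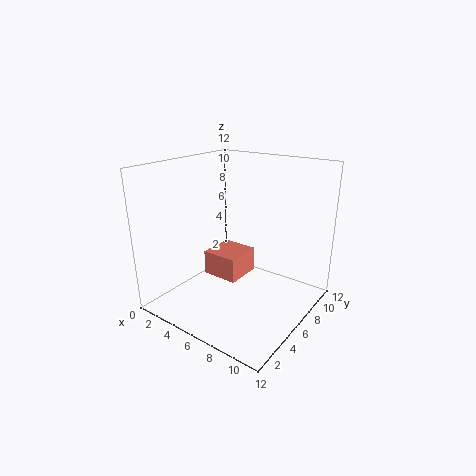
a = 4, b = 4, c = 3, p = 3, q = 3, col = 'salmon'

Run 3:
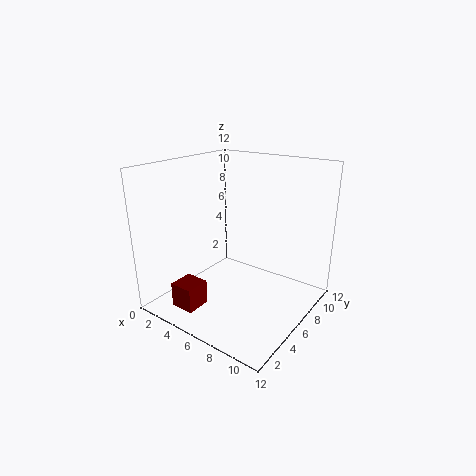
a = 3, b = 1, c = 1, p = 2, q = 2, col = 'maroon'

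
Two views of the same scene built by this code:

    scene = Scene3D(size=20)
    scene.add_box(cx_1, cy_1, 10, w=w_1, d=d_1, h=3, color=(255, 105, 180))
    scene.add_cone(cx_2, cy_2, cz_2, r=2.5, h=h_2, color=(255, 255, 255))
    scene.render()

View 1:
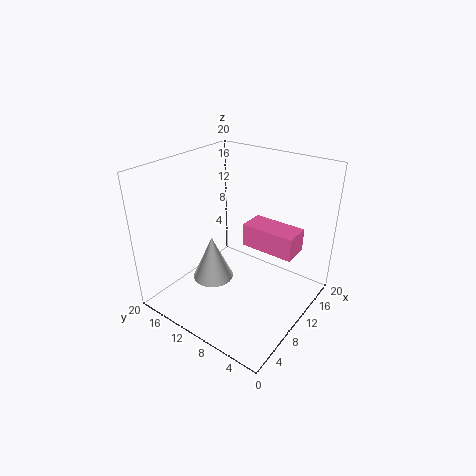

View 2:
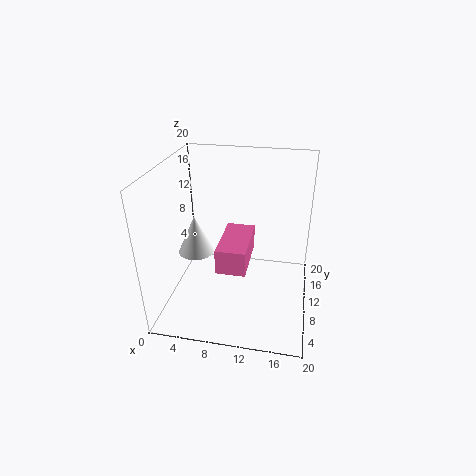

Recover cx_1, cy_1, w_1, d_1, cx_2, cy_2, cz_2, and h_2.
cx_1 = 9, cy_1 = 1.5, w_1 = 3.5, d_1 = 7, cx_2 = 4, cy_2 = 9.5, cz_2 = 7.5, h_2 = 5.5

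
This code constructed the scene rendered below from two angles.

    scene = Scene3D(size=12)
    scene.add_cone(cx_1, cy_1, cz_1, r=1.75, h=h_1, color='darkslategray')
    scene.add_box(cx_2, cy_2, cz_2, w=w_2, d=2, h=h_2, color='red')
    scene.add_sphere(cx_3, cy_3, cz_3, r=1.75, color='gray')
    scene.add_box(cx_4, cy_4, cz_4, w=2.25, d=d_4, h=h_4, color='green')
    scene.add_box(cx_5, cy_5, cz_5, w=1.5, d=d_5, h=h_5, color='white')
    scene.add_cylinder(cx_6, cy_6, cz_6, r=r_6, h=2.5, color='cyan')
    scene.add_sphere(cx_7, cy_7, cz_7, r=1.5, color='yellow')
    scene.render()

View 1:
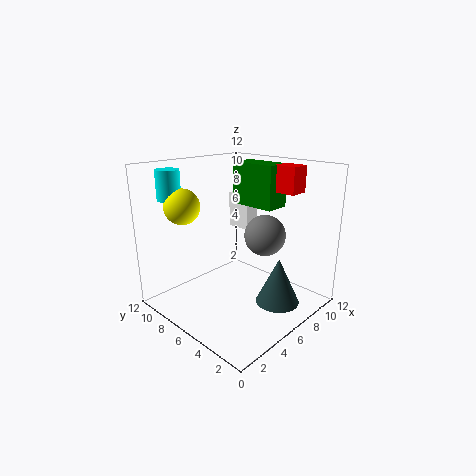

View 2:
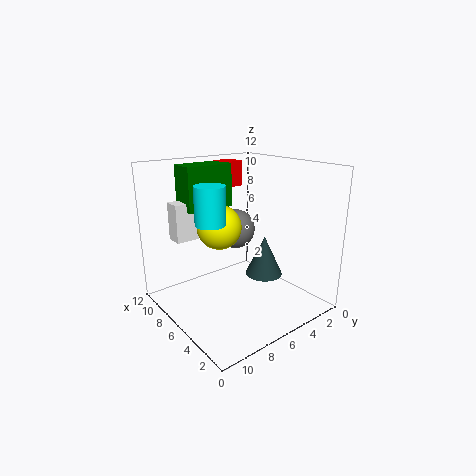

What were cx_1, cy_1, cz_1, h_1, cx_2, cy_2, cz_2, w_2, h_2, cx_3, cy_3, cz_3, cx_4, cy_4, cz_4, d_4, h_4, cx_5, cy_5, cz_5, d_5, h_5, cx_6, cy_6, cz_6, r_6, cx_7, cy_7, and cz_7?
cx_1 = 6.75, cy_1 = 2.25, cz_1 = 1.25, h_1 = 3.75, cx_2 = 9.25, cy_2 = 3, cz_2 = 9.5, w_2 = 1.75, h_2 = 2.25, cx_3 = 8, cy_3 = 4.75, cz_3 = 6, cx_4 = 8.5, cy_4 = 4.75, cz_4 = 8, d_4 = 4.25, h_4 = 3.75, cx_5 = 9, cy_5 = 7.75, cz_5 = 5.5, d_5 = 2.25, h_5 = 3.25, cx_6 = 2.75, cy_6 = 10.75, cz_6 = 9, r_6 = 1, cx_7 = 3.25, cy_7 = 9.75, cz_7 = 8.5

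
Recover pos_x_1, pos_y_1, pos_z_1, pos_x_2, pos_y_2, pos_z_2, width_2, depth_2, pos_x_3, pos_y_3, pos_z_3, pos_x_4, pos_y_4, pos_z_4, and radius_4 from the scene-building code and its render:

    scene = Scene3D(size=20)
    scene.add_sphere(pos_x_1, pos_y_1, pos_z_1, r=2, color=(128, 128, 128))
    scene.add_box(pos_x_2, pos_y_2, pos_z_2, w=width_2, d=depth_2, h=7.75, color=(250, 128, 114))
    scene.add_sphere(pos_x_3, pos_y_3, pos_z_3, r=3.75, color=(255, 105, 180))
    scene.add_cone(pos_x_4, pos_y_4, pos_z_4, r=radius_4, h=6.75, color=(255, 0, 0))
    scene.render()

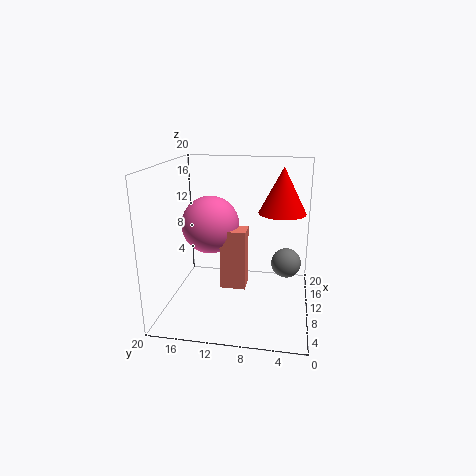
pos_x_1 = 9.5, pos_y_1 = 3.25, pos_z_1 = 7, pos_x_2 = 5.25, pos_y_2 = 8.25, pos_z_2 = 4.75, width_2 = 2.75, depth_2 = 3.25, pos_x_3 = 7.75, pos_y_3 = 13.25, pos_z_3 = 12.5, pos_x_4 = 14.75, pos_y_4 = 4.25, pos_z_4 = 12.5, radius_4 = 3.5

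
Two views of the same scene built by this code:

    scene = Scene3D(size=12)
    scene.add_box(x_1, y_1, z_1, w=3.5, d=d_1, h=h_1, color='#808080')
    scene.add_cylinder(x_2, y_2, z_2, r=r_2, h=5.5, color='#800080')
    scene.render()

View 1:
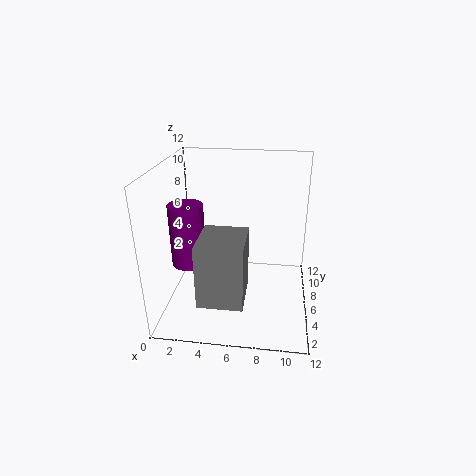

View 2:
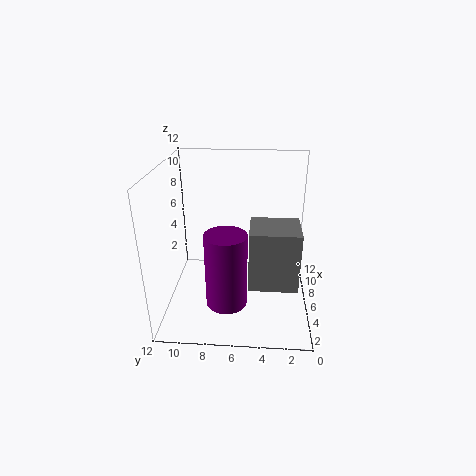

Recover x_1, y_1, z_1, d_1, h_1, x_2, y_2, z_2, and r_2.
x_1 = 3.5, y_1 = 1, z_1 = 2.5, d_1 = 4, h_1 = 5, x_2 = 1.5, y_2 = 6.5, z_2 = 3, r_2 = 1.5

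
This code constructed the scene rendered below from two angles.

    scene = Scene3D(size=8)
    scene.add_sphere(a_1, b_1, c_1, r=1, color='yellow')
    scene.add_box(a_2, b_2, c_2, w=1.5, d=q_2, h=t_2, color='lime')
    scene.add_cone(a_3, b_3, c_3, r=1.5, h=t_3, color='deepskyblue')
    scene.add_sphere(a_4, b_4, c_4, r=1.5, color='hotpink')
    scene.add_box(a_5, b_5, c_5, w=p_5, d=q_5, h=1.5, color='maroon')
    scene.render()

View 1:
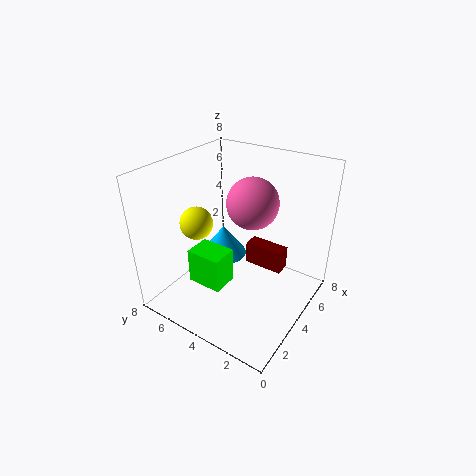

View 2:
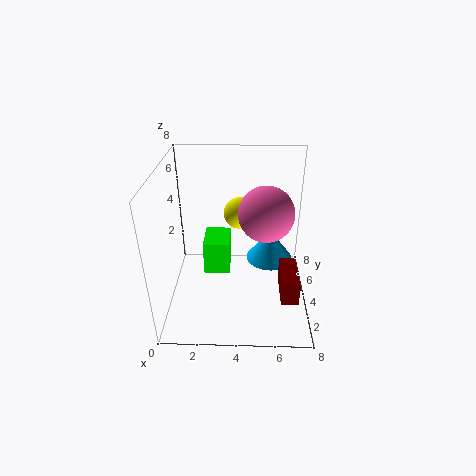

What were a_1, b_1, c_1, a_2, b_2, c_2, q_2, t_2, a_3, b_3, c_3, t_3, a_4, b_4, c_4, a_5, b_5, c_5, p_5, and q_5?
a_1 = 4, b_1 = 7, c_1 = 4, a_2 = 2, b_2 = 4, c_2 = 1.5, q_2 = 2, t_2 = 2, a_3 = 6, b_3 = 6.5, c_3 = 1, t_3 = 2, a_4 = 5.5, b_4 = 4, c_4 = 5.5, a_5 = 6.5, b_5 = 2.5, c_5 = 0.5, p_5 = 1, q_5 = 2.5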